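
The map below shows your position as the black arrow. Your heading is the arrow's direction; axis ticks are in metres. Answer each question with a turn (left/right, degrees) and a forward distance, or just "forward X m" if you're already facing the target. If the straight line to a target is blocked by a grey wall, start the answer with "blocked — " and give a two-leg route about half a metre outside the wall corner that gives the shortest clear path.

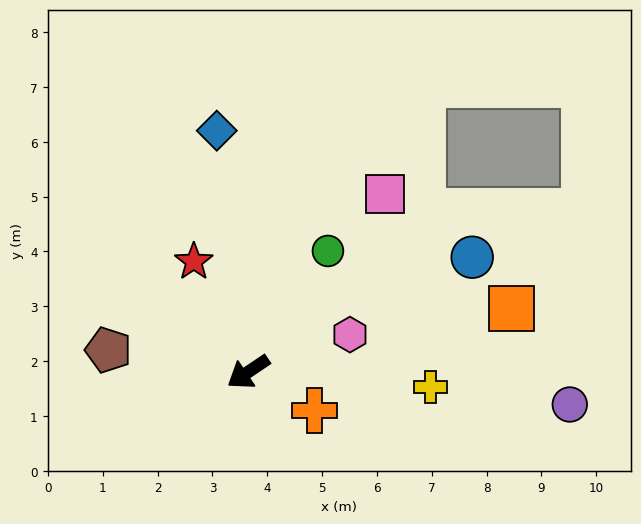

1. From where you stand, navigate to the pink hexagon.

turn left 166°, forward 2.0 m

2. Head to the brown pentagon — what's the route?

turn right 43°, forward 2.6 m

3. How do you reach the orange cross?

turn left 116°, forward 1.4 m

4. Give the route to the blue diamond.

turn right 117°, forward 4.4 m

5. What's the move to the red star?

turn right 98°, forward 2.2 m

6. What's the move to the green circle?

turn right 157°, forward 2.6 m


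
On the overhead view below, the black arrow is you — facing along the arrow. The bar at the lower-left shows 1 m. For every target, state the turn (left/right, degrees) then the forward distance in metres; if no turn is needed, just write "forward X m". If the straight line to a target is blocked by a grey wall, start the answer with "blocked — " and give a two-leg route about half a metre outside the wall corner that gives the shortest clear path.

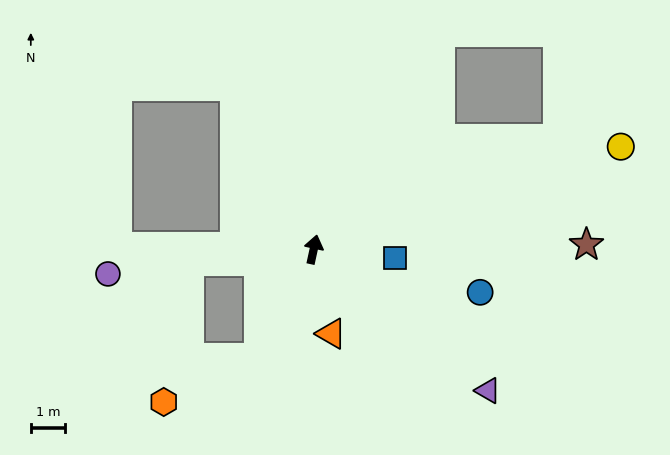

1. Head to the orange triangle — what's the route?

turn right 156°, forward 2.5 m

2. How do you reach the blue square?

turn right 84°, forward 2.4 m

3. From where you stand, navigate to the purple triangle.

turn right 117°, forward 6.5 m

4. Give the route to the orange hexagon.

blocked — turn left 165°, forward 3.5 m, then turn right 37°, forward 3.1 m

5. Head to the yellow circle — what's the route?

turn right 59°, forward 9.4 m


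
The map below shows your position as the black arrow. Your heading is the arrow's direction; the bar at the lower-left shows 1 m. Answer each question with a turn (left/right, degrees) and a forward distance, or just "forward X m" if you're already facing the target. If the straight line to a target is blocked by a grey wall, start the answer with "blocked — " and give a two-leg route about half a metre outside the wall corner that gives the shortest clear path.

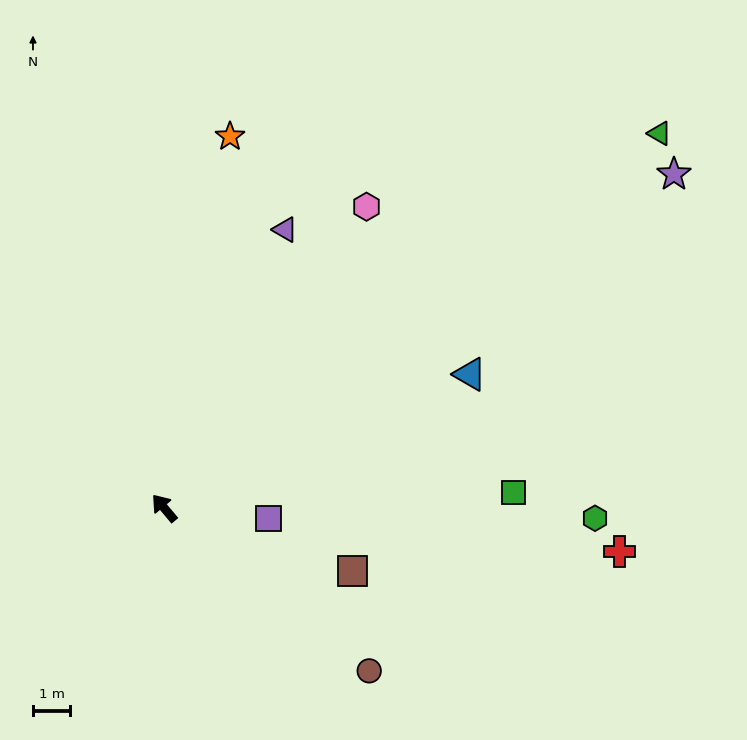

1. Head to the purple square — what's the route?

turn right 136°, forward 2.8 m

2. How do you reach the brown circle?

turn right 168°, forward 7.1 m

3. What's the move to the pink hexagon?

turn right 74°, forward 9.8 m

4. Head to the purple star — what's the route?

turn right 97°, forward 16.5 m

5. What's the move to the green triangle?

turn right 93°, forward 16.8 m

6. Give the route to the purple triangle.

turn right 63°, forward 8.2 m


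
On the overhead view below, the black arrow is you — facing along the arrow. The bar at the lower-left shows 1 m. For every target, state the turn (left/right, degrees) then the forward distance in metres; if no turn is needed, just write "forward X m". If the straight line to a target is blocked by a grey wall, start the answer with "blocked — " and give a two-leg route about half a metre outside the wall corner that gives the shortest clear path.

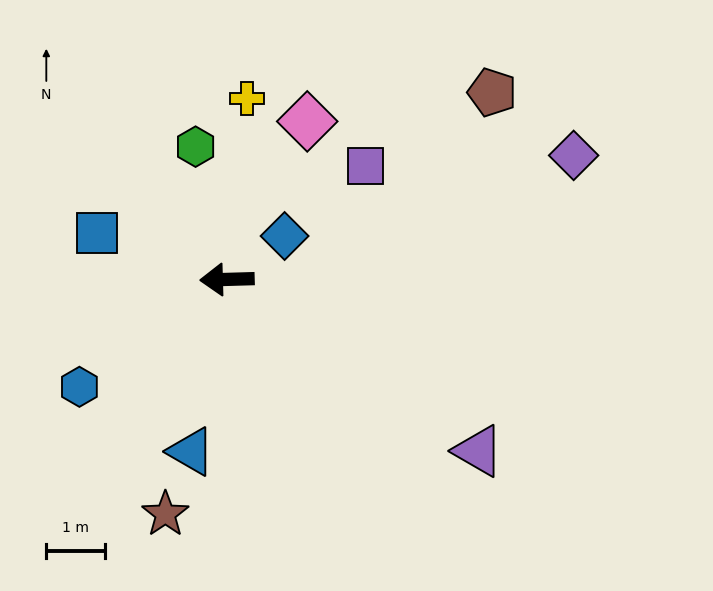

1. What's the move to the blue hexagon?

turn left 34°, forward 3.1 m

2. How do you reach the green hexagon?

turn right 78°, forward 2.3 m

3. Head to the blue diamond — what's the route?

turn right 145°, forward 1.2 m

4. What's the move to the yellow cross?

turn right 98°, forward 3.1 m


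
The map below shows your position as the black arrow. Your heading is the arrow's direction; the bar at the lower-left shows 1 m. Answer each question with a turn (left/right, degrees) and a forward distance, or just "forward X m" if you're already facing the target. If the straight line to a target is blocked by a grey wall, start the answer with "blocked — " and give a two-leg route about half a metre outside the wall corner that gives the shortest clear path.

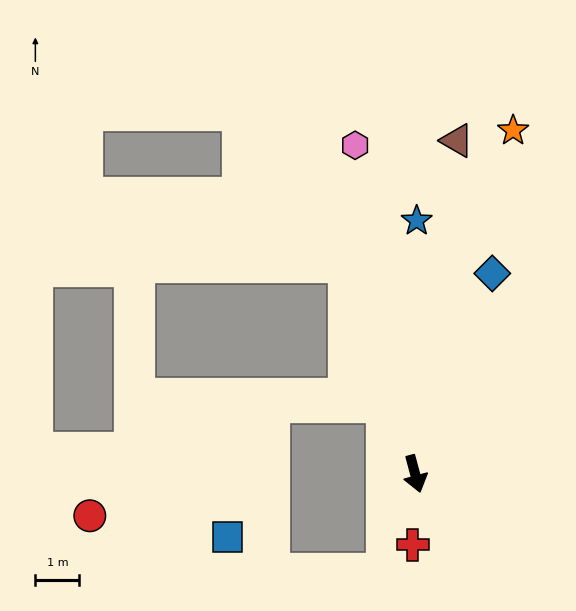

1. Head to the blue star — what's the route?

turn left 165°, forward 5.8 m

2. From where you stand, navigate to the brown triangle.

turn left 158°, forward 7.6 m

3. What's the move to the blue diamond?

turn left 144°, forward 4.9 m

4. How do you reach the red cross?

turn right 17°, forward 1.6 m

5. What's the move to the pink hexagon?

turn left 175°, forward 7.6 m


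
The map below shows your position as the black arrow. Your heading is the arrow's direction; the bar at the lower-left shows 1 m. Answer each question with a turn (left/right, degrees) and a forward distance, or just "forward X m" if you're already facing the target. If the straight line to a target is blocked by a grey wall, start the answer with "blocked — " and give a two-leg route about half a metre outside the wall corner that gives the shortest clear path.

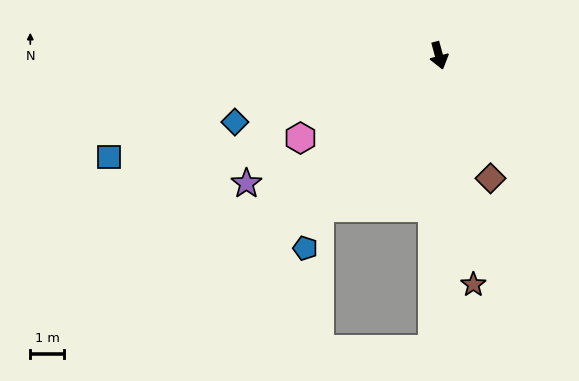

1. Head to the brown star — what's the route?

turn right 7°, forward 6.9 m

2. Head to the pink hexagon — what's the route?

turn right 74°, forward 4.8 m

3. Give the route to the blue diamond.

turn right 87°, forward 6.4 m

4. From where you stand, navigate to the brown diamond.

turn left 8°, forward 4.0 m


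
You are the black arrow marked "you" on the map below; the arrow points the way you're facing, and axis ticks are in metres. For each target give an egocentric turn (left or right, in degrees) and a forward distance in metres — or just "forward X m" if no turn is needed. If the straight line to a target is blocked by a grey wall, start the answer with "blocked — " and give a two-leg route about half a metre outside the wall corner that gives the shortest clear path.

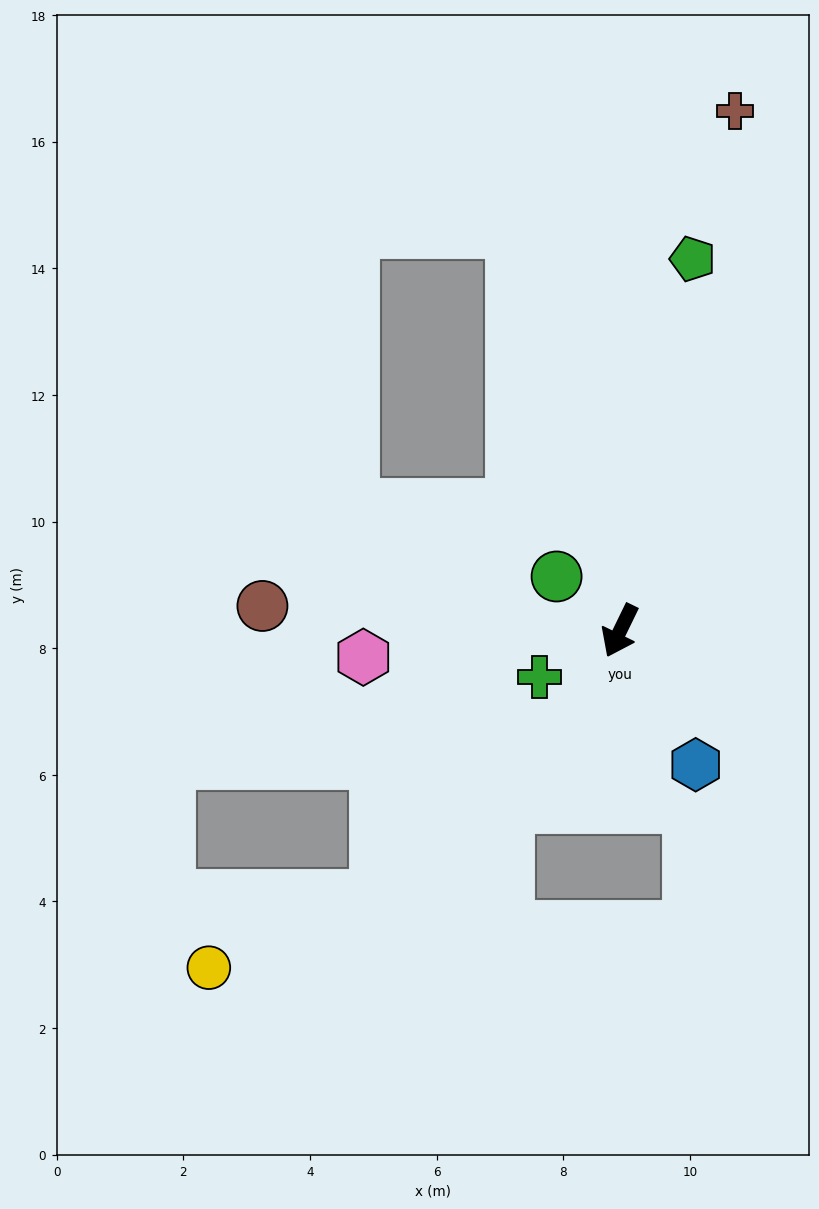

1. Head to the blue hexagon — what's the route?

turn left 55°, forward 2.4 m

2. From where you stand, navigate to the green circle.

turn right 105°, forward 1.3 m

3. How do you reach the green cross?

turn right 34°, forward 1.5 m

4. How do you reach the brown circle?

turn right 68°, forward 5.7 m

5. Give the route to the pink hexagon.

turn right 58°, forward 4.1 m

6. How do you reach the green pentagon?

turn right 165°, forward 6.0 m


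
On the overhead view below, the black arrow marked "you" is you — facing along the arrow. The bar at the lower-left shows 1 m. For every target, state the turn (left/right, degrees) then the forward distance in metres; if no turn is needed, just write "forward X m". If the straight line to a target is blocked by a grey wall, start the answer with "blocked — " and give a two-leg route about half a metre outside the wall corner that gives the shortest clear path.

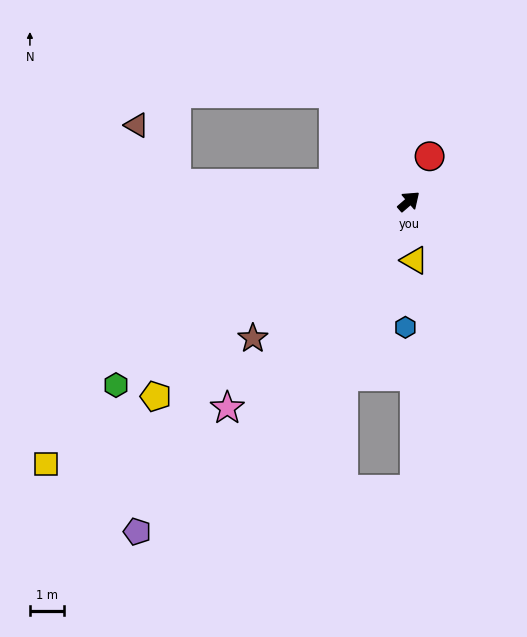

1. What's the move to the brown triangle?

blocked — turn left 135°, forward 6.8 m, then turn right 52°, forward 2.0 m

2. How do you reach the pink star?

turn right 172°, forward 8.0 m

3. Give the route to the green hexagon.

turn left 171°, forward 10.0 m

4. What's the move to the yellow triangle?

turn right 126°, forward 1.7 m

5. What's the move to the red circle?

turn left 24°, forward 1.4 m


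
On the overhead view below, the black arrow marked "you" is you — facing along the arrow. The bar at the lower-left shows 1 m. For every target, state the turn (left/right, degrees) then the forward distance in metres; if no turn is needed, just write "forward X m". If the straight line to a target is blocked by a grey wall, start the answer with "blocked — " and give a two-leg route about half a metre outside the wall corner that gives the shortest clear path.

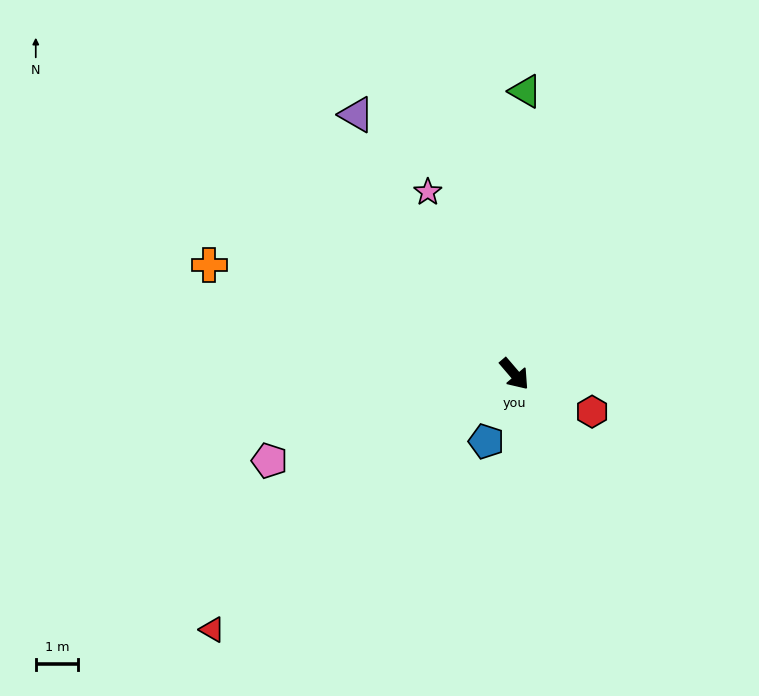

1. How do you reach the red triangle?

turn right 90°, forward 9.3 m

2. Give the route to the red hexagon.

turn left 24°, forward 2.0 m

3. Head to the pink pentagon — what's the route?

turn right 111°, forward 6.1 m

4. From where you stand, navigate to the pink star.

turn left 165°, forward 4.7 m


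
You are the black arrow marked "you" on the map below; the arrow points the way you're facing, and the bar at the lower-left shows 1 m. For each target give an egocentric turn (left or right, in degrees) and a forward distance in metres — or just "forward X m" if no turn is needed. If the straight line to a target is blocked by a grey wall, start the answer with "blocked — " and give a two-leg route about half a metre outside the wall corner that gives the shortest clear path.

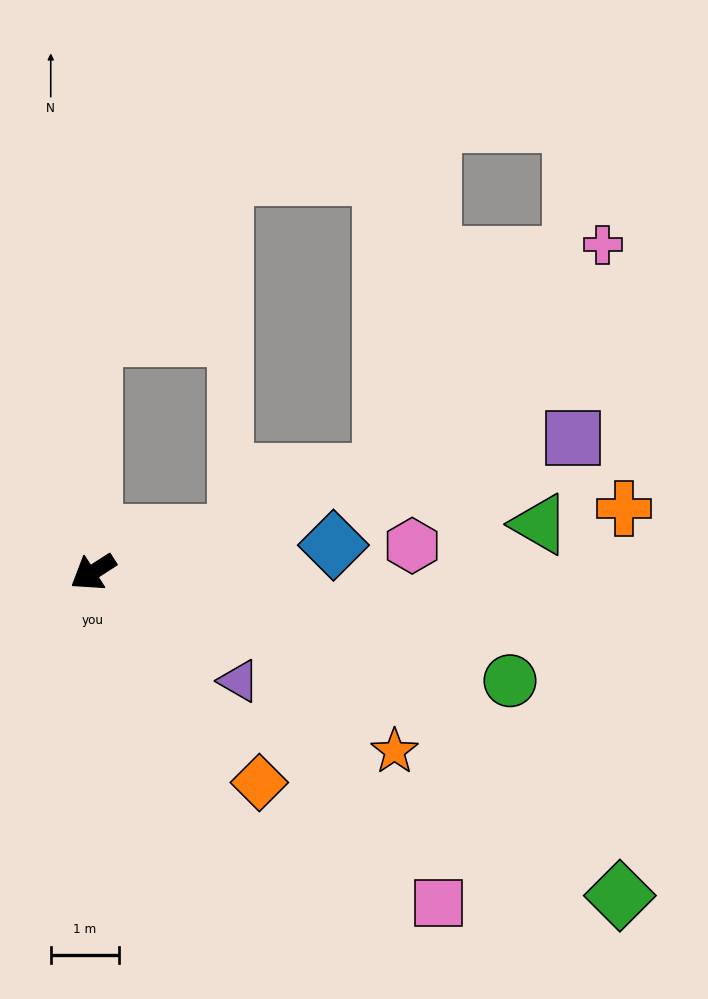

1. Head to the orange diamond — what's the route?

turn left 96°, forward 3.9 m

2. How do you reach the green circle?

turn left 133°, forward 6.3 m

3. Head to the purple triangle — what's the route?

turn left 111°, forward 2.7 m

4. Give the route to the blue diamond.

turn left 154°, forward 3.5 m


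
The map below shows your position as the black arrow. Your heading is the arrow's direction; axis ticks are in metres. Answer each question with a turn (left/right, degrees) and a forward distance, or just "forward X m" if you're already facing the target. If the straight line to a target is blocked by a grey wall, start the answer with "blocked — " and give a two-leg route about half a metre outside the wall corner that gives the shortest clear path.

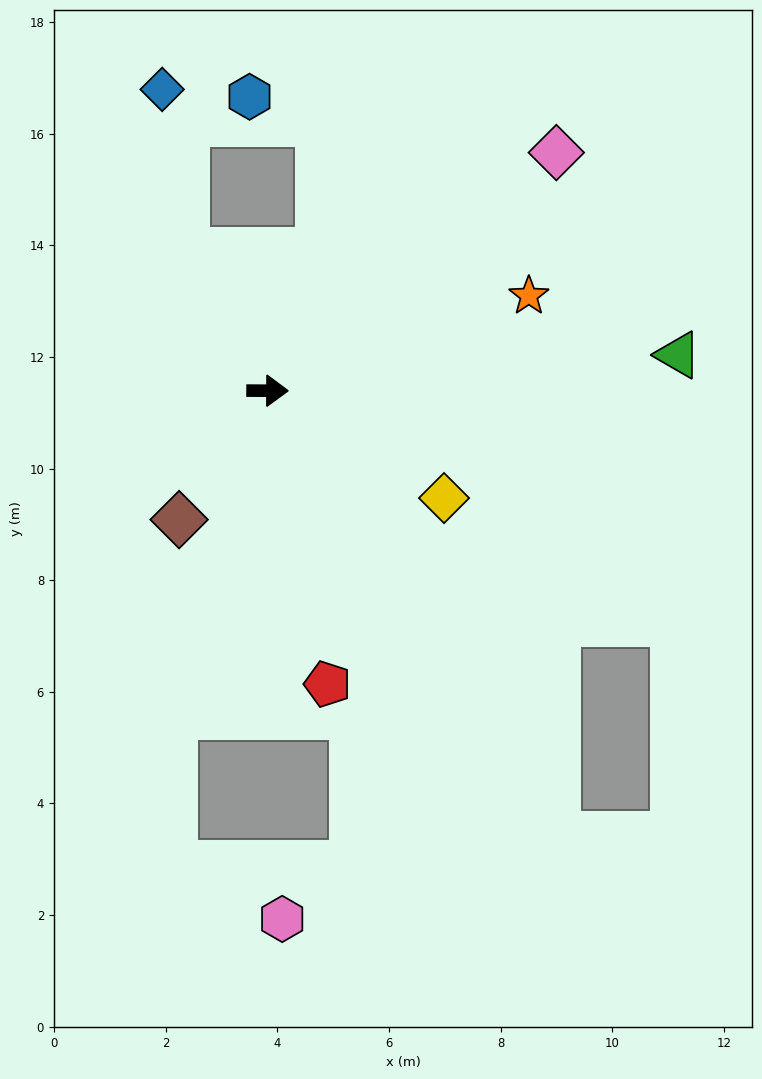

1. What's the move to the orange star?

turn left 20°, forward 5.0 m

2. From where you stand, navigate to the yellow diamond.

turn right 31°, forward 3.7 m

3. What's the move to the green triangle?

turn left 5°, forward 7.4 m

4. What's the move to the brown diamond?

turn right 124°, forward 2.8 m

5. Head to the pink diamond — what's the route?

turn left 40°, forward 6.7 m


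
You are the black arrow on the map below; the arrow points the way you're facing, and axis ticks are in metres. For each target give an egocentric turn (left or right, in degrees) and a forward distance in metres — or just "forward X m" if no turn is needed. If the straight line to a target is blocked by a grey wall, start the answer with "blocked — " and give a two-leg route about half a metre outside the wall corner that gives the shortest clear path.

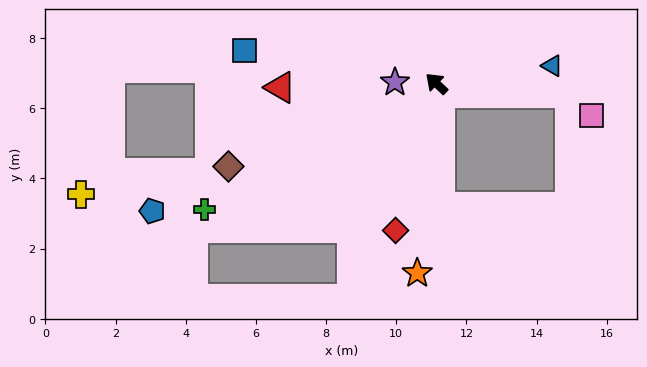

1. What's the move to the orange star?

turn left 127°, forward 5.4 m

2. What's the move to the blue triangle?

turn right 128°, forward 3.3 m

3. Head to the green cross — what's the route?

turn left 72°, forward 7.5 m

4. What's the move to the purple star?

turn left 41°, forward 1.2 m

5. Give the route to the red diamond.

turn left 118°, forward 4.3 m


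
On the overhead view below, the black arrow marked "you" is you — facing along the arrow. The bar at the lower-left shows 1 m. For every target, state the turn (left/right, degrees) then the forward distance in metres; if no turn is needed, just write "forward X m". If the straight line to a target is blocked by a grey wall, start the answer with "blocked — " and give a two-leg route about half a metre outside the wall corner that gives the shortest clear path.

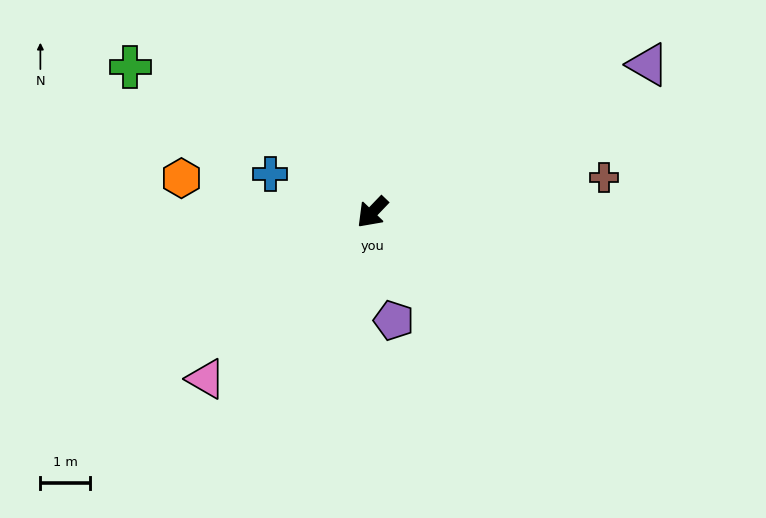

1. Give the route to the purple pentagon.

turn left 55°, forward 2.2 m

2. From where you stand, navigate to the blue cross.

turn right 67°, forward 2.2 m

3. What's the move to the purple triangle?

turn left 162°, forward 6.2 m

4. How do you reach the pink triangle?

forward 4.7 m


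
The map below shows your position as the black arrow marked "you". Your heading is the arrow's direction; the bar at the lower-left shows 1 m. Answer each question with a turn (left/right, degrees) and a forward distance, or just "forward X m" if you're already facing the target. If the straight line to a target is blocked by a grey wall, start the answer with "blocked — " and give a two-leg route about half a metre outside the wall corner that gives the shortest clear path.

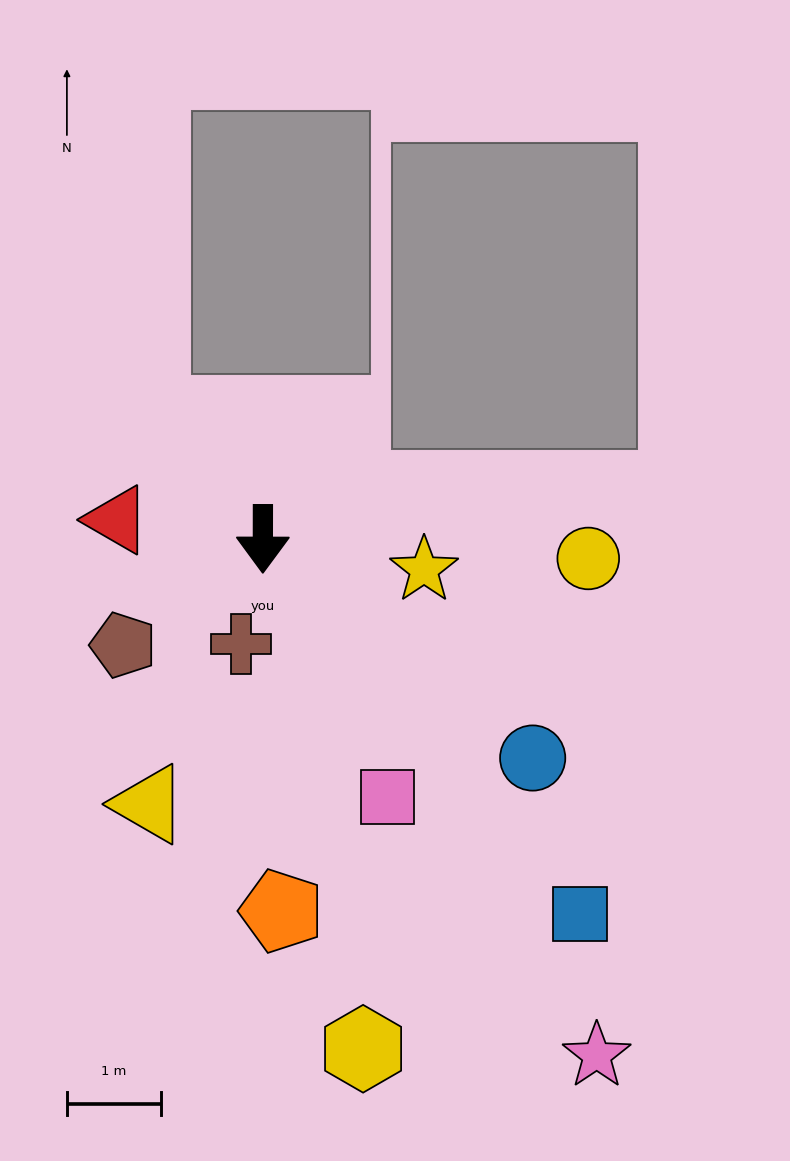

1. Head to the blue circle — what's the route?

turn left 51°, forward 3.7 m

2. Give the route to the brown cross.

turn right 12°, forward 1.1 m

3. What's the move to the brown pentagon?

turn right 53°, forward 1.9 m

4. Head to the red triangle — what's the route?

turn right 97°, forward 1.6 m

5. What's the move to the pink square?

turn left 26°, forward 3.0 m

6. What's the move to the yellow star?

turn left 79°, forward 1.7 m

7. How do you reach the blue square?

turn left 40°, forward 5.2 m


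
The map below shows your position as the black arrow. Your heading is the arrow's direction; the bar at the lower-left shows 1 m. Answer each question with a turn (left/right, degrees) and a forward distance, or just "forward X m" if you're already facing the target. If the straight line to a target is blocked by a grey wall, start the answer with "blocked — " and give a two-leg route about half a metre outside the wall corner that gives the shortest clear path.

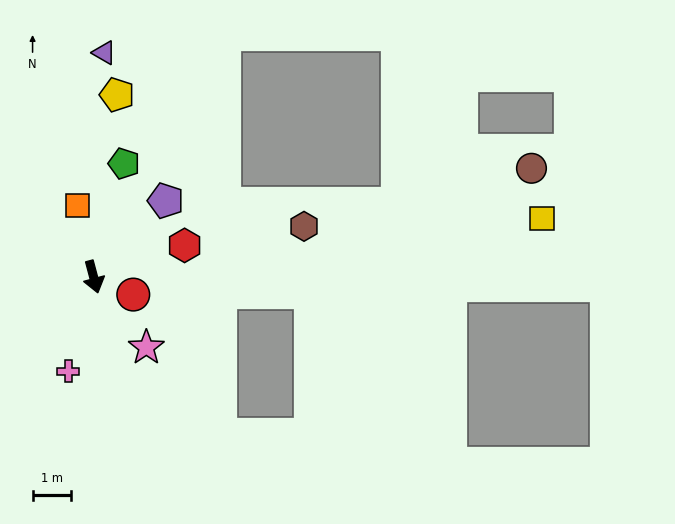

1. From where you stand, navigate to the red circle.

turn left 51°, forward 1.1 m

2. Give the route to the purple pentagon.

turn left 122°, forward 2.7 m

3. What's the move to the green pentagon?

turn left 150°, forward 3.0 m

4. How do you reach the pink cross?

turn right 30°, forward 2.5 m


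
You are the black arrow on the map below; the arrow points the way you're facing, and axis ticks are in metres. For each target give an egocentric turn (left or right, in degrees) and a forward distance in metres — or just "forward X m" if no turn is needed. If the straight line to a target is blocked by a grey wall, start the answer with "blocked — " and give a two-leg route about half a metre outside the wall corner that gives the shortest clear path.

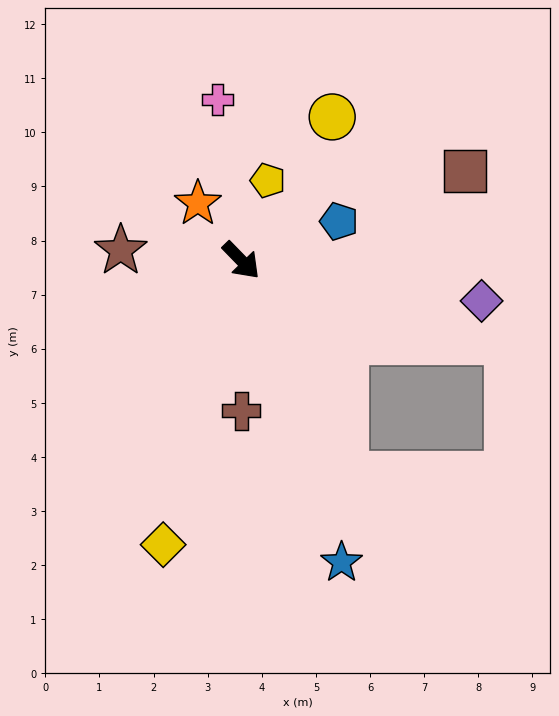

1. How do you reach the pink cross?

turn left 144°, forward 3.0 m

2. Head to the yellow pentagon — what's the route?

turn left 117°, forward 1.6 m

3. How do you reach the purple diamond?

turn left 36°, forward 4.5 m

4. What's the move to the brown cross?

turn right 44°, forward 2.8 m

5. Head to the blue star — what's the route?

turn right 26°, forward 5.9 m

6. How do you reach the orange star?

turn left 173°, forward 1.3 m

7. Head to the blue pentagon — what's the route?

turn left 68°, forward 1.9 m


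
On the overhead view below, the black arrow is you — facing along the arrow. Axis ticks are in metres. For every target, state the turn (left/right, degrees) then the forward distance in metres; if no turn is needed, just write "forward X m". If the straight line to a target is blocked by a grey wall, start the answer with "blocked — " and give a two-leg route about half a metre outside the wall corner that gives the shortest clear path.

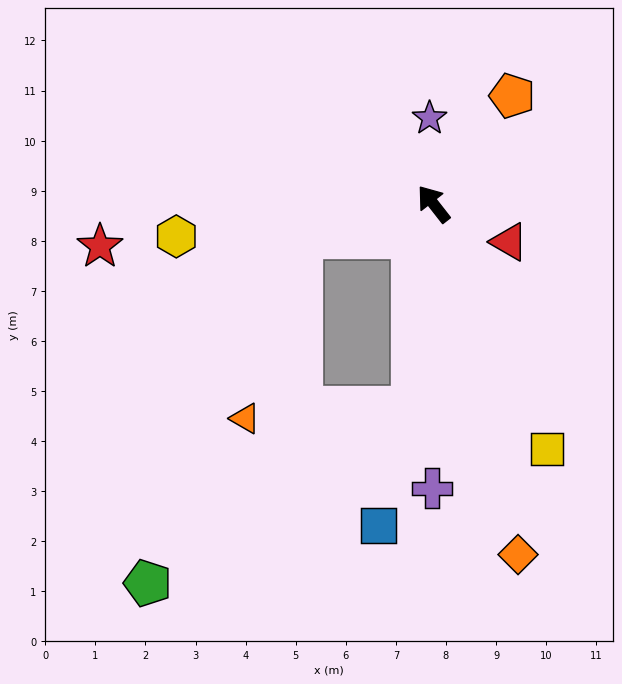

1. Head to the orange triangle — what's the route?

blocked — turn left 66°, forward 2.7 m, then turn left 59°, forward 3.8 m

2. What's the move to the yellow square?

turn left 167°, forward 5.4 m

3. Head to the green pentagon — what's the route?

blocked — turn left 136°, forward 4.1 m, then turn right 50°, forward 6.3 m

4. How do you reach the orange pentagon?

turn right 74°, forward 2.7 m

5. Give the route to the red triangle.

turn right 155°, forward 1.7 m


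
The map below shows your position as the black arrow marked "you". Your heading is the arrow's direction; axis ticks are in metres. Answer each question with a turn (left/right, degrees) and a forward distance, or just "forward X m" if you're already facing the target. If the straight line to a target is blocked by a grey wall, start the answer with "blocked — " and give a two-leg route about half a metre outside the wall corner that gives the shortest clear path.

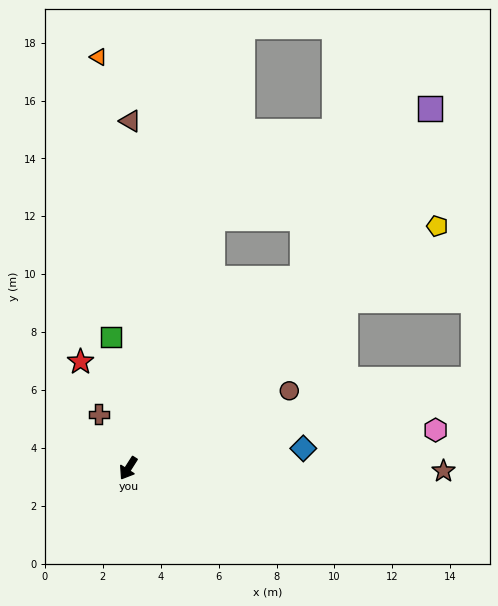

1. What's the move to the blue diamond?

turn left 129°, forward 6.1 m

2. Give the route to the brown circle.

turn left 148°, forward 6.2 m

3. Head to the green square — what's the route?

turn right 140°, forward 4.6 m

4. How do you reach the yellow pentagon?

turn left 161°, forward 13.6 m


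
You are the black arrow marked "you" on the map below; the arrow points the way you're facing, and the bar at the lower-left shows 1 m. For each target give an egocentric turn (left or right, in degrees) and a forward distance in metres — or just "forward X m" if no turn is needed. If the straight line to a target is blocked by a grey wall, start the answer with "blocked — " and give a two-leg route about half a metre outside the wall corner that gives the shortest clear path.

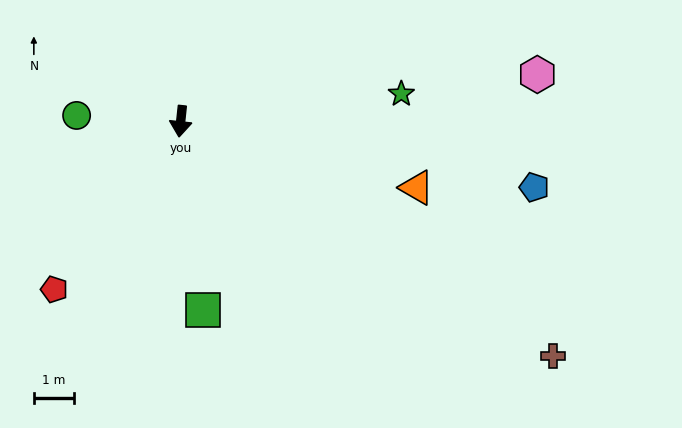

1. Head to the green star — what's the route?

turn left 103°, forward 5.5 m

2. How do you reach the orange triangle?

turn left 80°, forward 6.1 m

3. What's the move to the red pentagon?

turn right 31°, forward 5.2 m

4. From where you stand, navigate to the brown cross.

turn left 64°, forward 10.9 m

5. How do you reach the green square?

turn left 13°, forward 4.7 m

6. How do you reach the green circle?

turn right 87°, forward 2.6 m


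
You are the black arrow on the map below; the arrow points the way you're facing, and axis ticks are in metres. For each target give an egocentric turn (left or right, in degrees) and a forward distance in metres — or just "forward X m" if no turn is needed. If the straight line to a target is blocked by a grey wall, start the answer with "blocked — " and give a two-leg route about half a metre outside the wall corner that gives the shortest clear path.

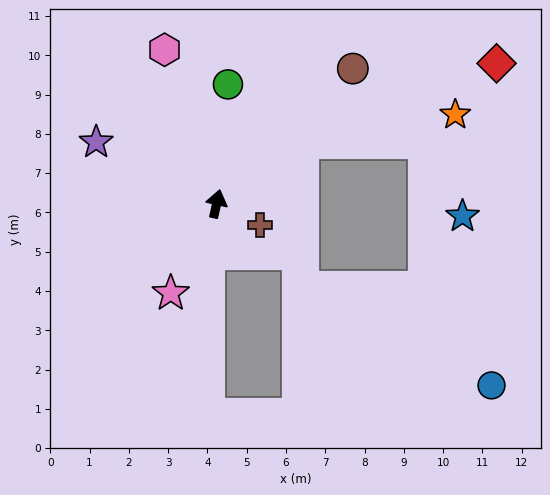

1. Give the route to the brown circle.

turn right 33°, forward 4.9 m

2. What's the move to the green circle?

turn left 7°, forward 3.1 m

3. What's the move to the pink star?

turn left 166°, forward 2.6 m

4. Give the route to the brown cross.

turn right 104°, forward 1.2 m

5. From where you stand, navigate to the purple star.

turn left 76°, forward 3.4 m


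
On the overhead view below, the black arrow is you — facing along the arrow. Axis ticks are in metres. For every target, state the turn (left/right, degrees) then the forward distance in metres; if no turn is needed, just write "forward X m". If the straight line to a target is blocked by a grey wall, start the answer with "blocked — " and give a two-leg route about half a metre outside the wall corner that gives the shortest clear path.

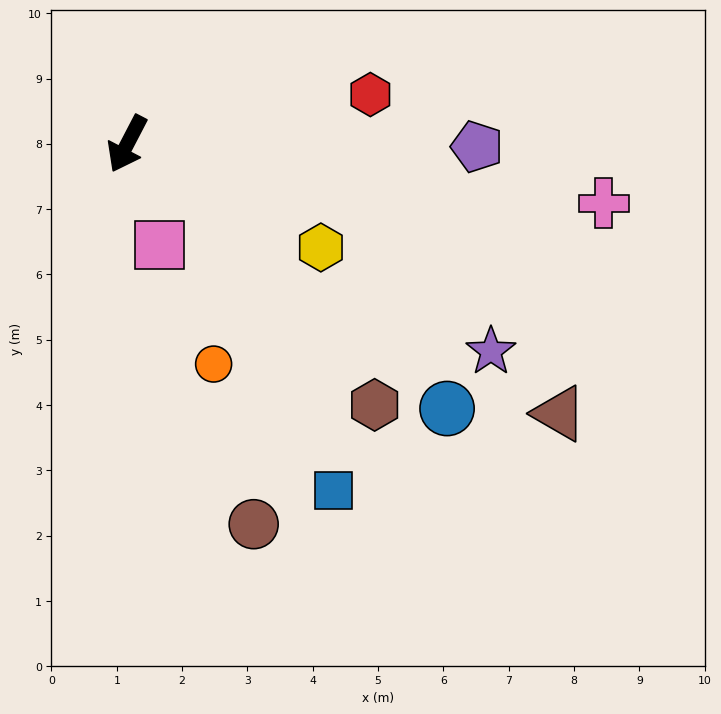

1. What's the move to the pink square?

turn left 45°, forward 1.6 m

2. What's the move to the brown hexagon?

turn left 71°, forward 5.5 m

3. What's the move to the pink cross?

turn left 110°, forward 7.4 m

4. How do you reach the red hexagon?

turn left 129°, forward 3.8 m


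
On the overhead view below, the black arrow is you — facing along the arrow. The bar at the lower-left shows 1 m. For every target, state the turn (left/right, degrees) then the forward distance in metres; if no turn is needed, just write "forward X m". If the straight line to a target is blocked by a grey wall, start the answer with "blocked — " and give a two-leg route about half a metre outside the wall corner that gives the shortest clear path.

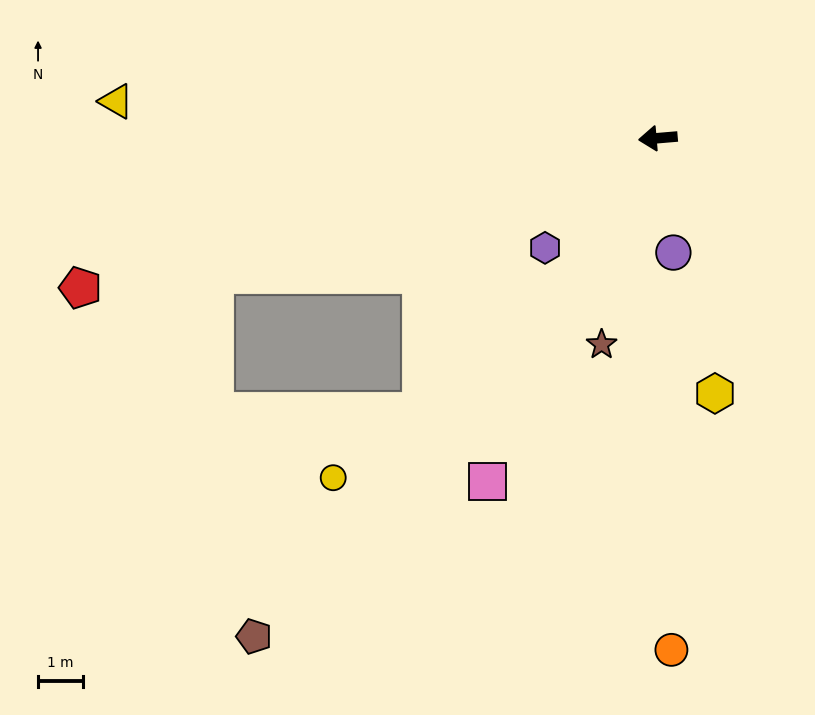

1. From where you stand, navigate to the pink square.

turn left 59°, forward 8.5 m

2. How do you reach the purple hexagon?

turn left 39°, forward 3.5 m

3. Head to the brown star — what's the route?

turn left 70°, forward 4.8 m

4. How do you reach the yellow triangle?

turn right 9°, forward 12.1 m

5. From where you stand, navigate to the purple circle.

turn left 93°, forward 2.6 m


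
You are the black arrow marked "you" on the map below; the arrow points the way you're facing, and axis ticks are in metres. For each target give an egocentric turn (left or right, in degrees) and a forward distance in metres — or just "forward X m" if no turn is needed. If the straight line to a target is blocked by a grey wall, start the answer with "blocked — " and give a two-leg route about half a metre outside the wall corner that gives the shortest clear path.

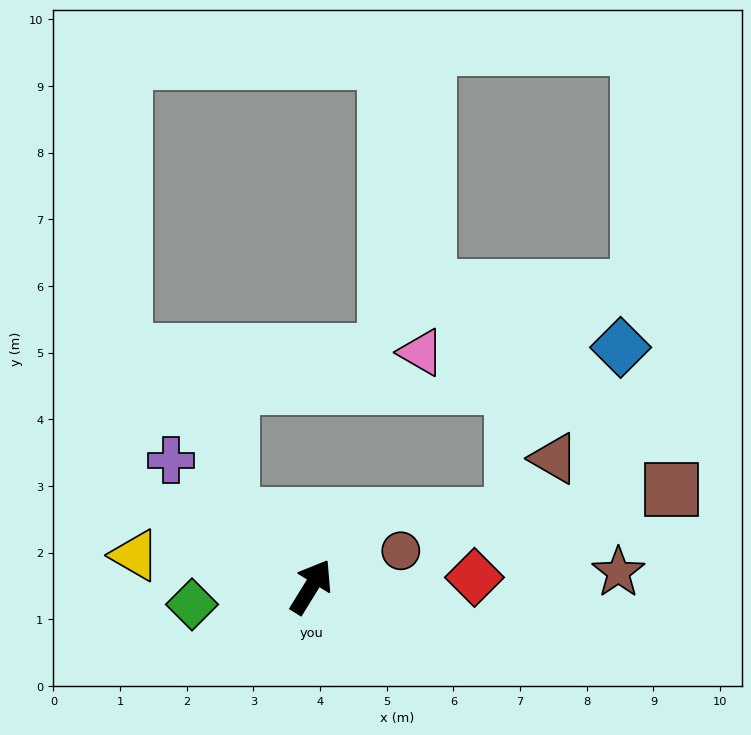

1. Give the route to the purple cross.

turn left 80°, forward 2.8 m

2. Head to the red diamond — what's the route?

turn right 55°, forward 2.5 m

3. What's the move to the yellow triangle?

turn left 112°, forward 2.7 m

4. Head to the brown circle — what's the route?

turn right 36°, forward 1.4 m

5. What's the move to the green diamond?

turn left 130°, forward 1.8 m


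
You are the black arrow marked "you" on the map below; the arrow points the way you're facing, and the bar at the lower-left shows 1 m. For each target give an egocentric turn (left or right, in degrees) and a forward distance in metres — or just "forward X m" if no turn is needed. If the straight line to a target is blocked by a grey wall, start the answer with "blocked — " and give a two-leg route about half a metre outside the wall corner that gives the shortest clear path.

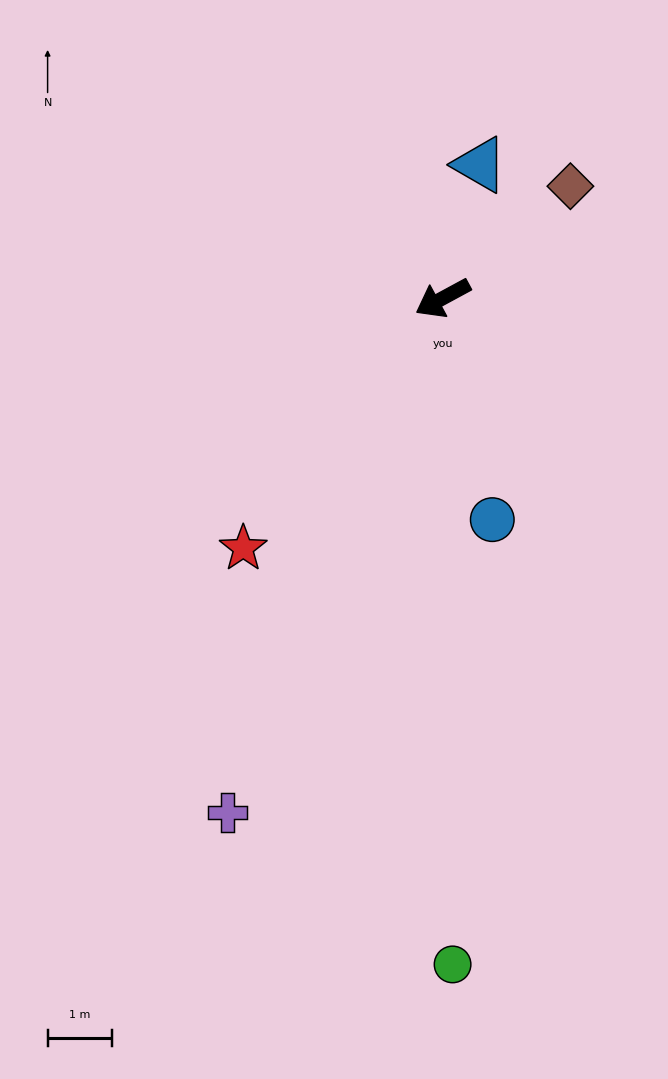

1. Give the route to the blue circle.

turn left 74°, forward 3.5 m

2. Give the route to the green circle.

turn left 62°, forward 10.3 m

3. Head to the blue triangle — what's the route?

turn right 134°, forward 2.1 m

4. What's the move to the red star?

turn left 23°, forward 5.0 m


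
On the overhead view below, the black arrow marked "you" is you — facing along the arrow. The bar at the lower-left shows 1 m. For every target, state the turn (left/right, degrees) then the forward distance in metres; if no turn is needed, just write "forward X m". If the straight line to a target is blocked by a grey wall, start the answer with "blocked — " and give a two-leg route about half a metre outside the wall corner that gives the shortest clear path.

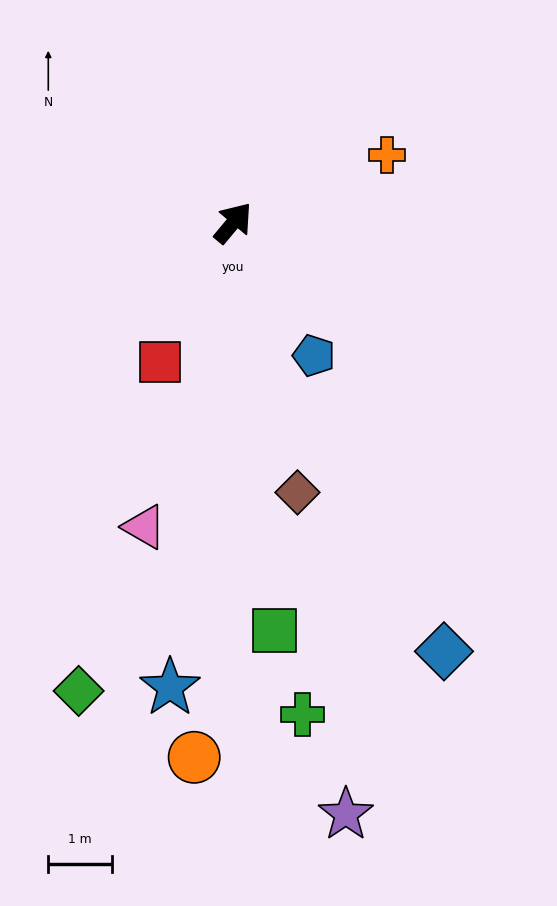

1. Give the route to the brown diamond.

turn right 127°, forward 4.3 m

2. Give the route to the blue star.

turn right 148°, forward 7.3 m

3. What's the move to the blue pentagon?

turn right 109°, forward 2.4 m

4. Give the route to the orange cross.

turn right 27°, forward 2.6 m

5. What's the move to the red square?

turn right 168°, forward 2.5 m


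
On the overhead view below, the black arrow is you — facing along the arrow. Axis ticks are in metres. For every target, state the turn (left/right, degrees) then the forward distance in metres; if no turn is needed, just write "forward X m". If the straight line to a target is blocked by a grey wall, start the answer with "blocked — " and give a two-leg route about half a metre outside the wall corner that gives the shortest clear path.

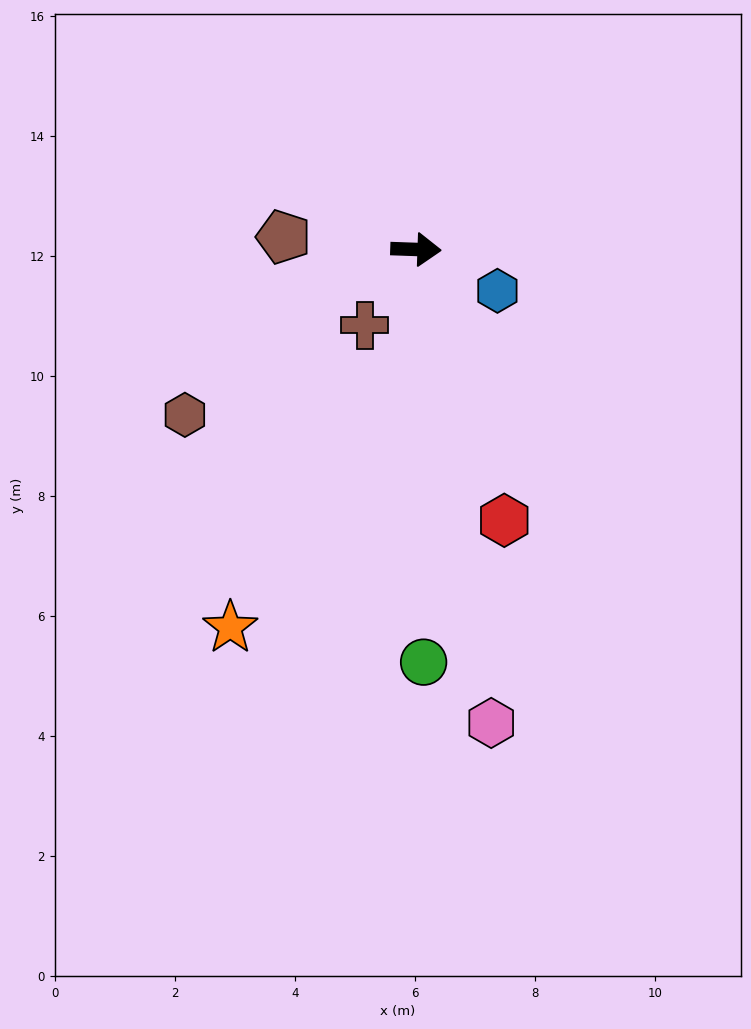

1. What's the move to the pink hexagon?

turn right 79°, forward 8.0 m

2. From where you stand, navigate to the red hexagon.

turn right 70°, forward 4.7 m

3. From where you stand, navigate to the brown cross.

turn right 122°, forward 1.5 m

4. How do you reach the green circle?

turn right 87°, forward 6.9 m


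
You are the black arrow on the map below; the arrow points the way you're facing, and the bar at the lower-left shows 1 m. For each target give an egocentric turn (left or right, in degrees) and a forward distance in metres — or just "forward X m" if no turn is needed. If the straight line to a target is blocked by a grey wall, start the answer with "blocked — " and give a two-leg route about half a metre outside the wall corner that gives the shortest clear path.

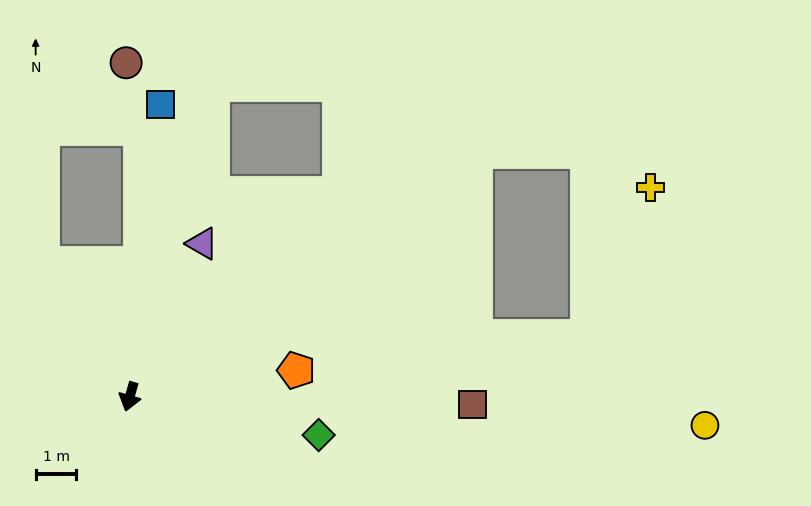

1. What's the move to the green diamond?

turn left 94°, forward 4.7 m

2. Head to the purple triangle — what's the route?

turn left 170°, forward 4.2 m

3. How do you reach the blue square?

turn right 170°, forward 7.2 m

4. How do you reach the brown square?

turn left 104°, forward 8.4 m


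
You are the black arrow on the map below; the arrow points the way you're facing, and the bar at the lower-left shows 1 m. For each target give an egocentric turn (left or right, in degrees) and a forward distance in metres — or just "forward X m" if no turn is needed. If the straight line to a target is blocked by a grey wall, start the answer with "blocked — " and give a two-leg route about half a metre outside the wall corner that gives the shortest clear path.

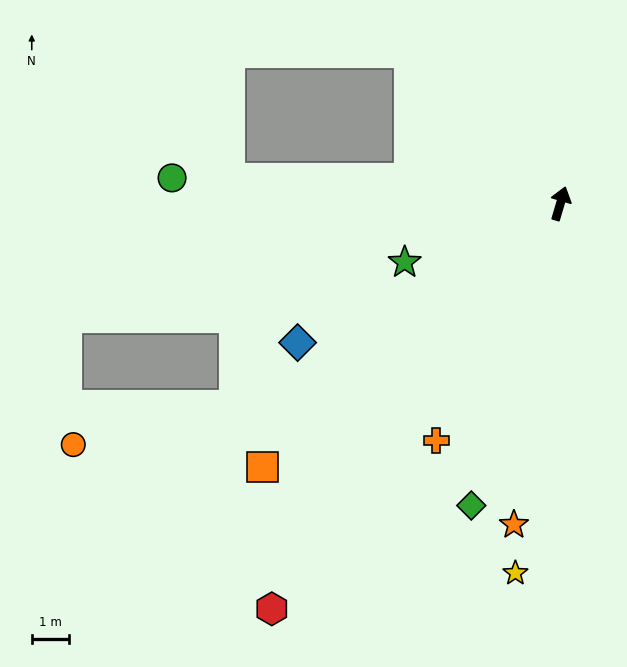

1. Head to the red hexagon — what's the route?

turn left 161°, forward 13.4 m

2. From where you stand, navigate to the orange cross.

turn left 169°, forward 7.2 m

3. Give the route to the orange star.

turn right 172°, forward 8.8 m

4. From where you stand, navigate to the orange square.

turn left 148°, forward 10.7 m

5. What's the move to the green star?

turn left 127°, forward 4.5 m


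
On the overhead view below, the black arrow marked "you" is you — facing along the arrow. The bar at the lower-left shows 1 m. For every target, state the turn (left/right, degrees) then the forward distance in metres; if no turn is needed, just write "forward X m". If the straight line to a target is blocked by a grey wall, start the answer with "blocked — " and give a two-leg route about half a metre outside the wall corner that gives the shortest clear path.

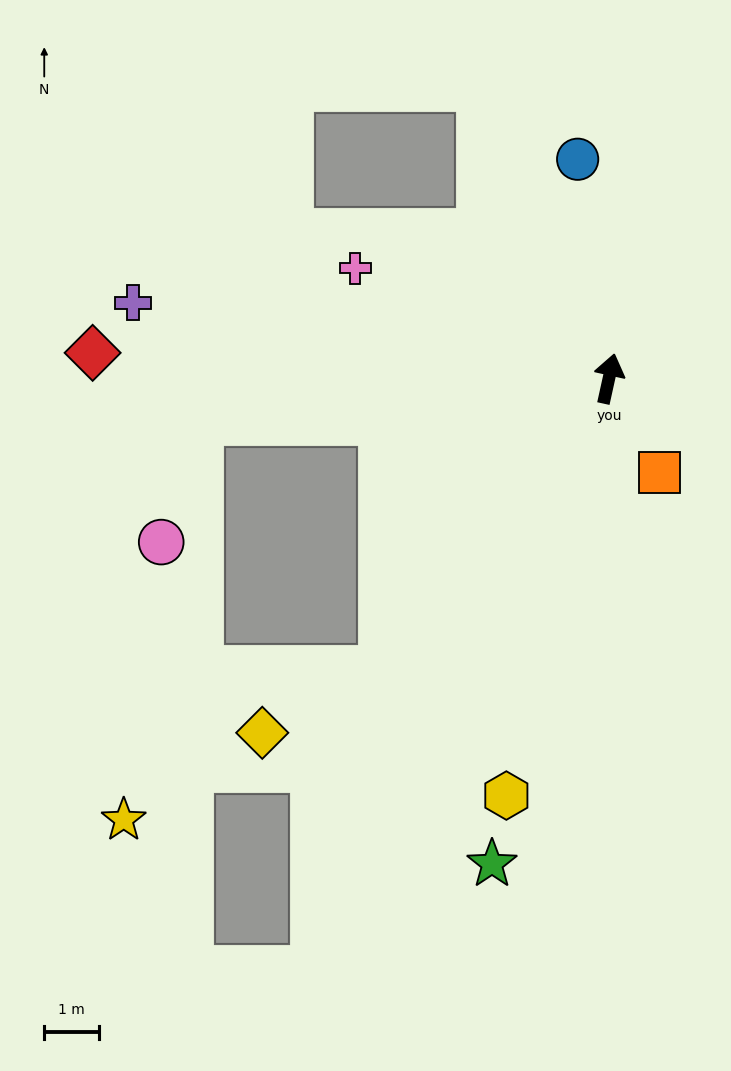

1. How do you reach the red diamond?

turn left 100°, forward 9.4 m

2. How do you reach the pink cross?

turn left 79°, forward 5.0 m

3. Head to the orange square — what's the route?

turn right 139°, forward 1.9 m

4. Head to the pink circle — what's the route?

blocked — turn left 109°, forward 7.4 m, then turn left 65°, forward 2.3 m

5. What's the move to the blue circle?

turn left 21°, forward 4.0 m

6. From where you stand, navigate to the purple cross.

turn left 93°, forward 8.7 m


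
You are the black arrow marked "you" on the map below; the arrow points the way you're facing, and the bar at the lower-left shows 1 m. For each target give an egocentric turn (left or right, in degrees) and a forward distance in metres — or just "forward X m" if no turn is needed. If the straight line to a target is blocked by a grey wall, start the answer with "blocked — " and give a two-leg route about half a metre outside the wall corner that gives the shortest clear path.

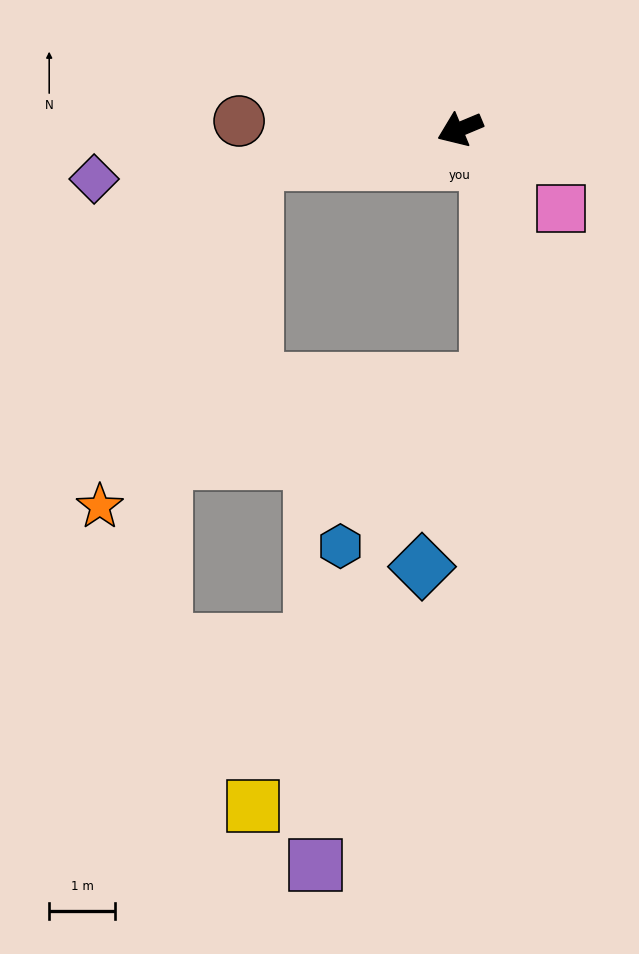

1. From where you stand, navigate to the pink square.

turn left 119°, forward 1.9 m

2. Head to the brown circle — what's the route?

turn right 25°, forward 3.3 m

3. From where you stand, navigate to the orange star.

blocked — turn right 13°, forward 3.1 m, then turn left 56°, forward 5.7 m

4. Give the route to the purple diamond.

turn right 15°, forward 5.6 m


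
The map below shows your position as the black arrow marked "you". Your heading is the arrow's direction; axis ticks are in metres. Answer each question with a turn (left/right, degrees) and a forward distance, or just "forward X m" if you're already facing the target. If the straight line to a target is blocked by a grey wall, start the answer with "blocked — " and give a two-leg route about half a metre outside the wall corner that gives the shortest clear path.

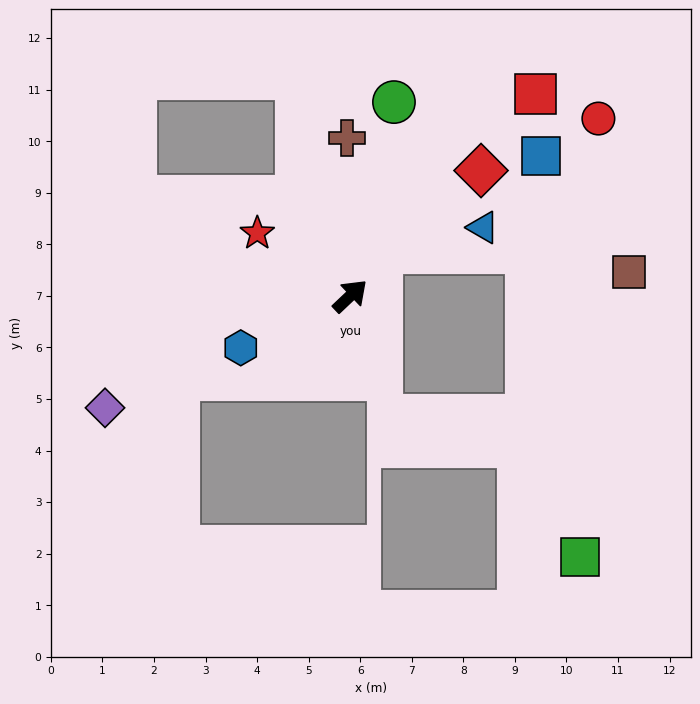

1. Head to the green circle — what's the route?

turn left 34°, forward 3.9 m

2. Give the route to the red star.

turn left 103°, forward 2.2 m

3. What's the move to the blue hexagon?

turn left 162°, forward 2.3 m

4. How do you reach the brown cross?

turn left 48°, forward 3.1 m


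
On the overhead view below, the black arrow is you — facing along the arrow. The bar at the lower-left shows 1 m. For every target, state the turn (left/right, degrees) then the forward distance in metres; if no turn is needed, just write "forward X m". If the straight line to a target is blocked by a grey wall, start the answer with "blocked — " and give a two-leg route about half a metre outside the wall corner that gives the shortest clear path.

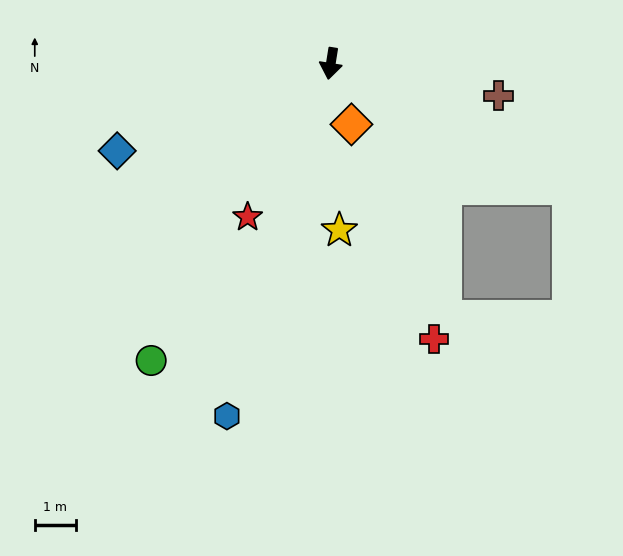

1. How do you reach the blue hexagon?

turn right 7°, forward 8.9 m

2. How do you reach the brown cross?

turn left 88°, forward 4.1 m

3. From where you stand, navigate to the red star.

turn right 19°, forward 4.2 m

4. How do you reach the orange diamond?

turn left 28°, forward 1.6 m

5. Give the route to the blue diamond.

turn right 59°, forward 5.6 m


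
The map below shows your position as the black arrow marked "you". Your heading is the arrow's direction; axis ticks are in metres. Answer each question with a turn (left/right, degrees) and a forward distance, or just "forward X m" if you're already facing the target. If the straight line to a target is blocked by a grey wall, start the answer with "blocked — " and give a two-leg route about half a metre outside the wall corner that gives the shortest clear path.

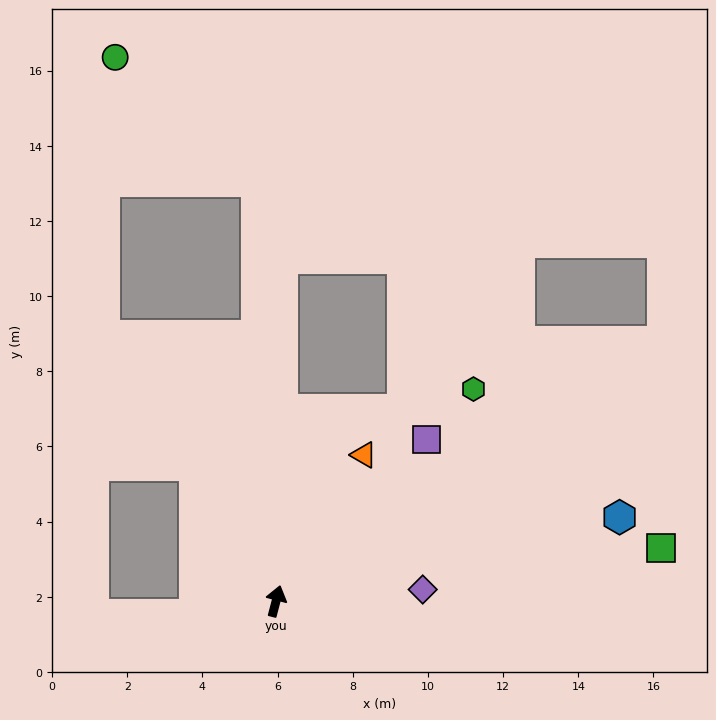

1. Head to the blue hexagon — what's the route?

turn right 62°, forward 9.4 m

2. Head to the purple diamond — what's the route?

turn right 71°, forward 3.9 m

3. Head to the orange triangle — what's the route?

turn right 16°, forward 4.5 m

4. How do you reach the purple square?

turn right 28°, forward 5.9 m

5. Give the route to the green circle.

blocked — turn left 17°, forward 11.2 m, then turn left 46°, forward 5.0 m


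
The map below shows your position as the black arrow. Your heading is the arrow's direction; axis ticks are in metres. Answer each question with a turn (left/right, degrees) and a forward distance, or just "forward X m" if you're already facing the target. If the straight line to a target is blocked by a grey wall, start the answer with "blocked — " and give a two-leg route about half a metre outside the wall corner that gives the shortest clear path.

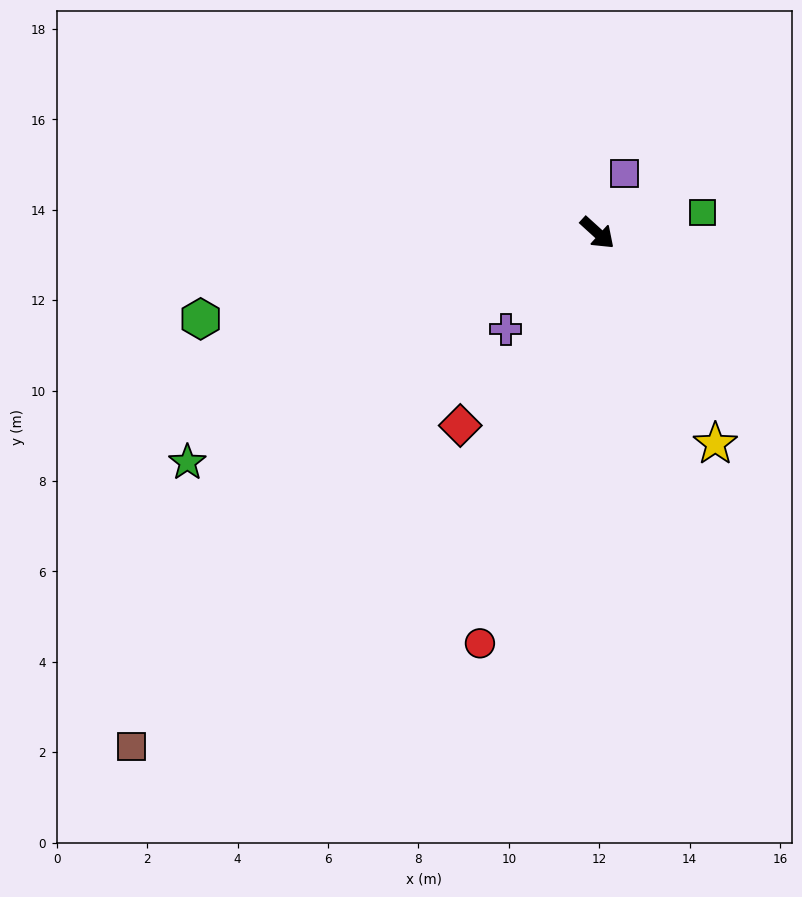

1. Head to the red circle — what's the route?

turn right 64°, forward 9.4 m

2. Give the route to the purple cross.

turn right 91°, forward 2.9 m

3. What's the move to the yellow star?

turn right 19°, forward 5.3 m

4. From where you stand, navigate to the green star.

turn right 108°, forward 10.4 m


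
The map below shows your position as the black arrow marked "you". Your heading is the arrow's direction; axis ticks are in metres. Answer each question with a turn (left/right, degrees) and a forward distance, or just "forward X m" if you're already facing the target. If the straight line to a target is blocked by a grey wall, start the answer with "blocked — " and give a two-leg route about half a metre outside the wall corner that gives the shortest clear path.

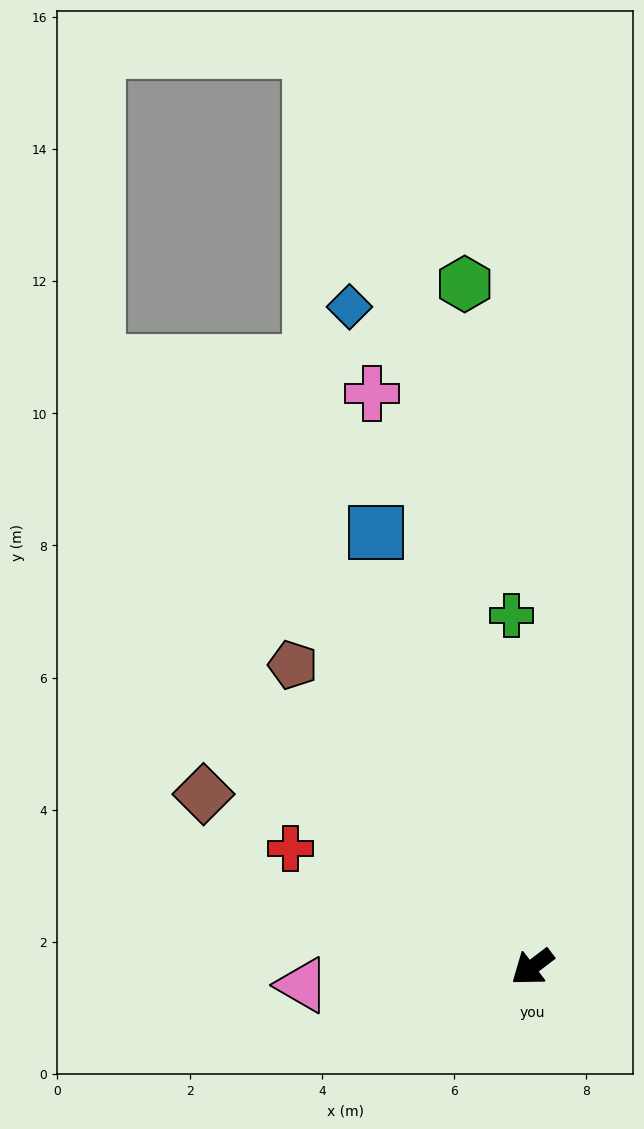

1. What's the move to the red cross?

turn right 63°, forward 4.1 m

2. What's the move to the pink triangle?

turn right 33°, forward 3.5 m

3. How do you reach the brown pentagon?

turn right 89°, forward 5.8 m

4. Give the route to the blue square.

turn right 107°, forward 7.0 m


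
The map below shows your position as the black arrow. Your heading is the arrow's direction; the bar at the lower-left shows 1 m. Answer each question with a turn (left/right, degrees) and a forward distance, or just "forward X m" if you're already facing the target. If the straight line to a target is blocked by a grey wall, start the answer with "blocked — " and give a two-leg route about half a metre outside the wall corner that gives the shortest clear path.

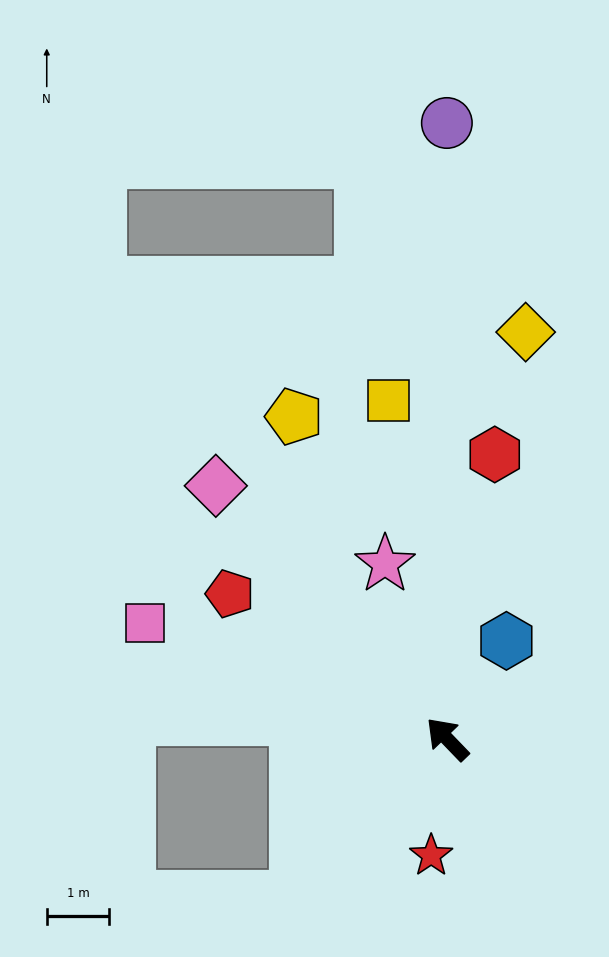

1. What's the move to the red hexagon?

turn right 53°, forward 4.6 m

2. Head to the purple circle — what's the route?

turn right 44°, forward 9.9 m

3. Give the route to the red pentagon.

turn left 12°, forward 4.2 m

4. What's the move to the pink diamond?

forward 5.5 m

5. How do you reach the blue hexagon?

turn right 75°, forward 1.8 m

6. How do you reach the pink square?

turn left 25°, forward 5.2 m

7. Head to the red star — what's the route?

turn left 128°, forward 1.9 m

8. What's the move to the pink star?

turn right 24°, forward 3.0 m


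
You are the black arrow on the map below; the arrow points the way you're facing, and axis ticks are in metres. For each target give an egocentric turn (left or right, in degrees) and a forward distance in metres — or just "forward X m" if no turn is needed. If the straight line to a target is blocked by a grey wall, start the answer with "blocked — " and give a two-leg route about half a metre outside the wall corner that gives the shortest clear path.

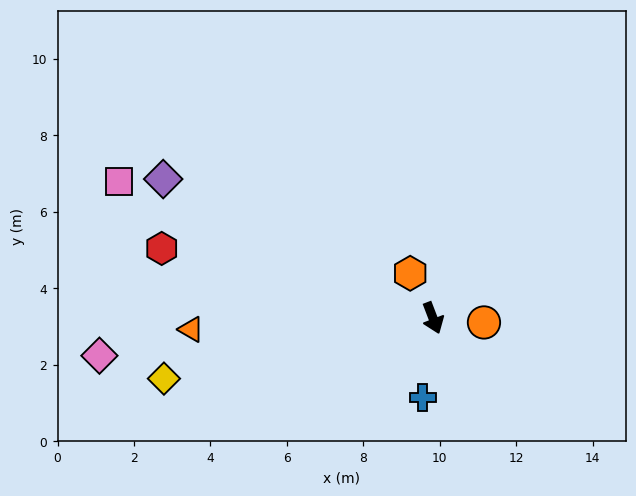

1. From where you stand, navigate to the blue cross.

turn right 28°, forward 2.1 m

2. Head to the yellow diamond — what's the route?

turn right 98°, forward 7.2 m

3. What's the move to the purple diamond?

turn right 138°, forward 7.9 m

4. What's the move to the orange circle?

turn left 64°, forward 1.3 m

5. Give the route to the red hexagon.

turn right 125°, forward 7.3 m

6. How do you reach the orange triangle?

turn right 108°, forward 6.3 m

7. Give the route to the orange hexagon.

turn right 174°, forward 1.3 m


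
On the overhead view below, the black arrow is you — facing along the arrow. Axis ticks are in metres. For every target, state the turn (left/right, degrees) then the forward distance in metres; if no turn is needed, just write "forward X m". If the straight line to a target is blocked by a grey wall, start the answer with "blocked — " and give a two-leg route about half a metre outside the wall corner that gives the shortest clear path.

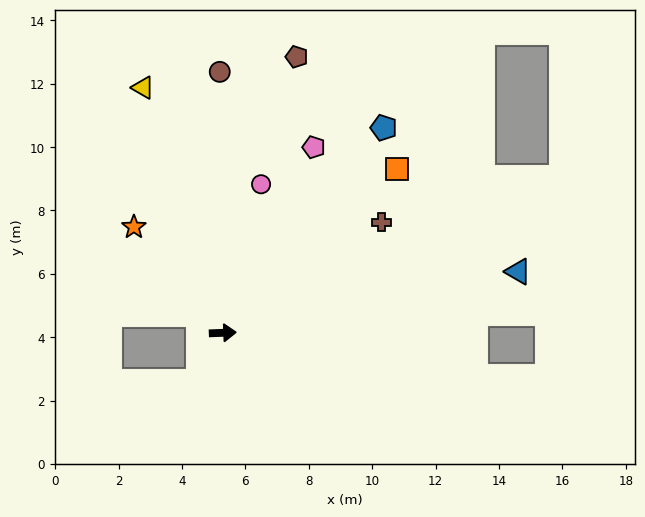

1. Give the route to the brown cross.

turn left 33°, forward 6.1 m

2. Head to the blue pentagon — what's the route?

turn left 50°, forward 8.2 m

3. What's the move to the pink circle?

turn left 73°, forward 4.8 m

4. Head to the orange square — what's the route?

turn left 41°, forward 7.5 m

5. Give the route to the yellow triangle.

turn left 106°, forward 8.1 m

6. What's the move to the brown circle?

turn left 88°, forward 8.2 m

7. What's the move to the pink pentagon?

turn left 62°, forward 6.5 m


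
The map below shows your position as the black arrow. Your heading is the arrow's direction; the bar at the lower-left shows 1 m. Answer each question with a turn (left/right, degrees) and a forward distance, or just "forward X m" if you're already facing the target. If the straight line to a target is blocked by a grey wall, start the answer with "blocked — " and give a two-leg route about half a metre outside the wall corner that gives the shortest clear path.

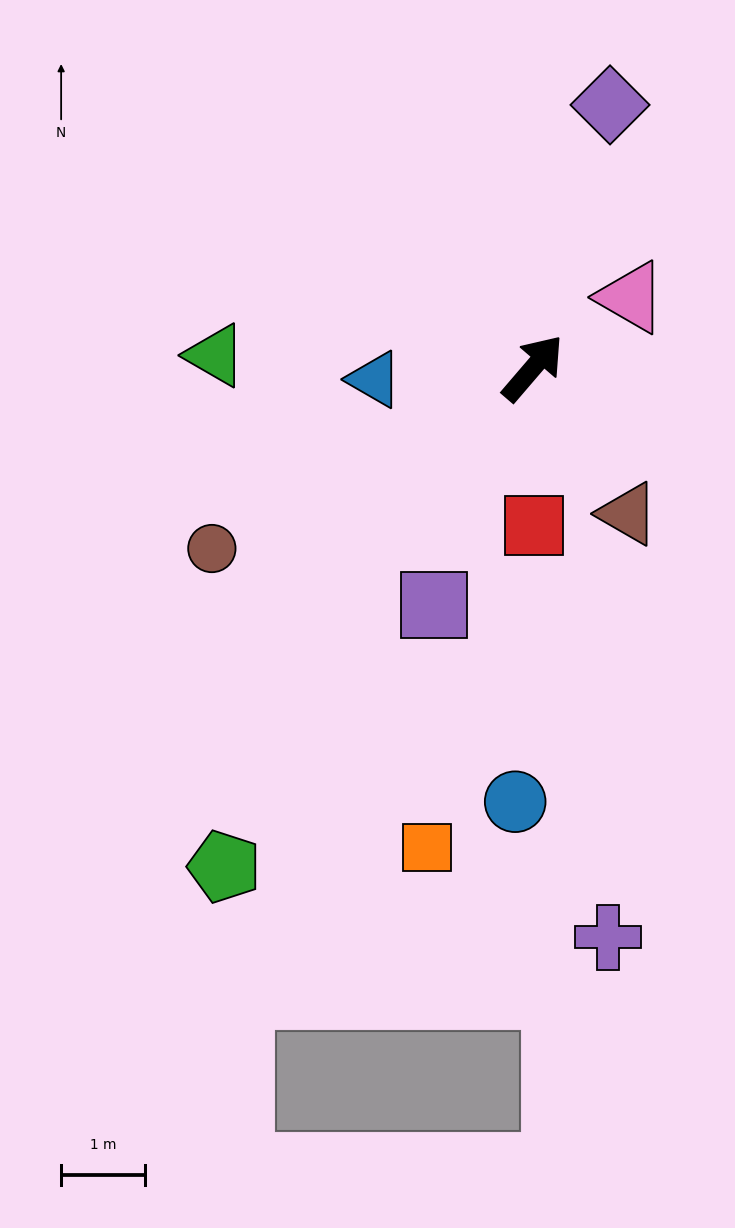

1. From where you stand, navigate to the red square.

turn right 139°, forward 1.9 m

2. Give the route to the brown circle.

turn left 160°, forward 4.4 m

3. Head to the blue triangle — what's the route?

turn left 135°, forward 1.9 m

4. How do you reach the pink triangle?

turn right 14°, forward 1.4 m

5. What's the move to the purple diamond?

turn left 24°, forward 3.3 m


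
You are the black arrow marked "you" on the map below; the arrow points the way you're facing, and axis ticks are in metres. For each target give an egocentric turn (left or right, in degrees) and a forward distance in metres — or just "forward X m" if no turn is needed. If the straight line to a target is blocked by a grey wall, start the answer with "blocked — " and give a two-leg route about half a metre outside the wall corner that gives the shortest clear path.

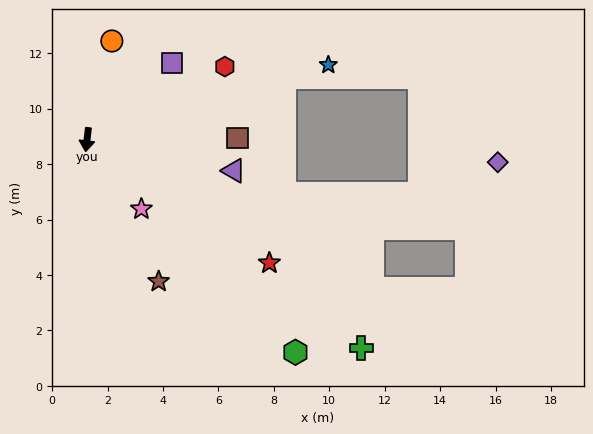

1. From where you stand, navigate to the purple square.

turn left 139°, forward 4.1 m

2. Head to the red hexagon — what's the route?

turn left 125°, forward 5.6 m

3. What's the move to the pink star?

turn left 45°, forward 3.2 m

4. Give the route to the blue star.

turn left 114°, forward 9.1 m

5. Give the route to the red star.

turn left 63°, forward 7.9 m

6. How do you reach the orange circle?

turn left 173°, forward 3.7 m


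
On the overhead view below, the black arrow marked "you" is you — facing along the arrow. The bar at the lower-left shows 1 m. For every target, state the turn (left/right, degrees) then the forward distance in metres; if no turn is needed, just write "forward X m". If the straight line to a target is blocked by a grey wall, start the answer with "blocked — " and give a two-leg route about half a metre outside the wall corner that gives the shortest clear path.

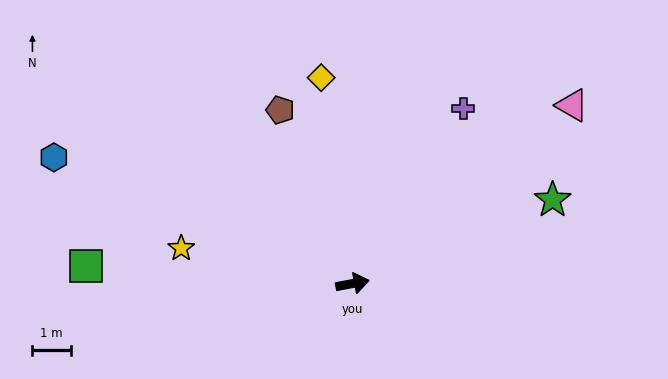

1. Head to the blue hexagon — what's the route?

turn left 146°, forward 8.4 m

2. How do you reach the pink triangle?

turn left 28°, forward 7.3 m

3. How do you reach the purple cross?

turn left 47°, forward 5.4 m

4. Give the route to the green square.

turn left 165°, forward 6.9 m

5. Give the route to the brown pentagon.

turn left 102°, forward 4.9 m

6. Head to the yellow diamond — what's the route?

turn left 88°, forward 5.4 m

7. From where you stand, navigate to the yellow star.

turn left 158°, forward 4.5 m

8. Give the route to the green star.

turn left 12°, forward 5.6 m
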